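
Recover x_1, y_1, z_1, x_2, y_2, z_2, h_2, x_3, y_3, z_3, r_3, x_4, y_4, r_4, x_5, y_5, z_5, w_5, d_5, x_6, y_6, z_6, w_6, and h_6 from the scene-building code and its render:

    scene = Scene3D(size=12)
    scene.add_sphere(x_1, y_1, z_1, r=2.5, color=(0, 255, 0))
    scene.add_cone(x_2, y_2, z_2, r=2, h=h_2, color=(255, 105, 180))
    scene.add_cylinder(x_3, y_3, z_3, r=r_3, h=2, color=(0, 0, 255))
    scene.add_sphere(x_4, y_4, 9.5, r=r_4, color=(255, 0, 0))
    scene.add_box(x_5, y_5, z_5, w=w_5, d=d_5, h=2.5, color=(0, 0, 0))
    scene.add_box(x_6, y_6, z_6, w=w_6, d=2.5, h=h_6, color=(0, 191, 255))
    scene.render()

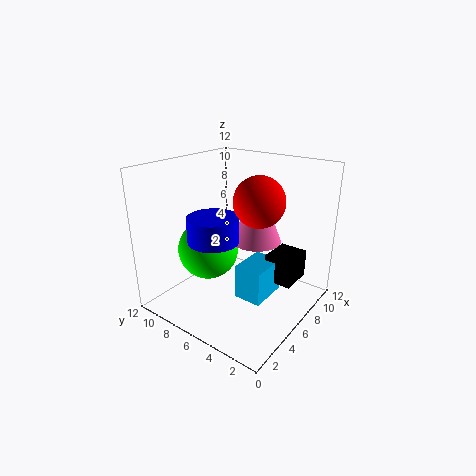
x_1 = 4.5; y_1 = 8; z_1 = 5; x_2 = 6.5; y_2 = 4.5; z_2 = 6; h_2 = 5; x_3 = 3.5; y_3 = 6.5; z_3 = 6.5; r_3 = 2; x_4 = 6; y_4 = 4; r_4 = 2; x_5 = 8; y_5 = 2; z_5 = 1.5; w_5 = 3; d_5 = 2.5; x_6 = 5.5; y_6 = 3.5; z_6 = 0.5; w_6 = 3.5; h_6 = 3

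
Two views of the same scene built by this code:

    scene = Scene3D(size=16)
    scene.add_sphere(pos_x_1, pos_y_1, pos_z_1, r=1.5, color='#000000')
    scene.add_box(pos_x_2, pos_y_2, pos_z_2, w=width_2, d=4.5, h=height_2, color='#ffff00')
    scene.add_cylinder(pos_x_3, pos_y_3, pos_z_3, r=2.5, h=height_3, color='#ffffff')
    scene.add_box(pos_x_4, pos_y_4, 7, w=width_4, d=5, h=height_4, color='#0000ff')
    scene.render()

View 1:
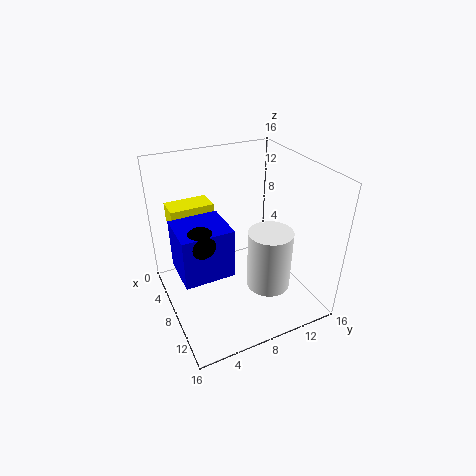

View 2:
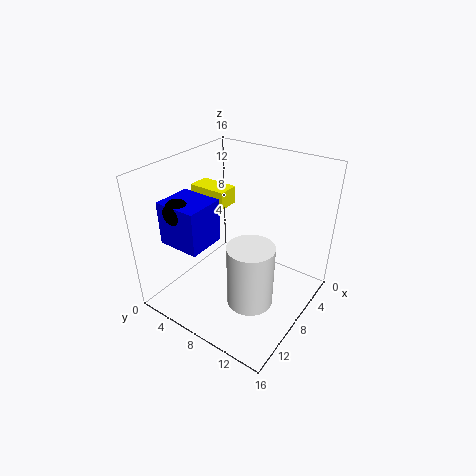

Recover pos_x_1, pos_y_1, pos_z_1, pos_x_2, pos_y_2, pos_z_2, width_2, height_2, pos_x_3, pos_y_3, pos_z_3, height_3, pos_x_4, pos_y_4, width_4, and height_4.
pos_x_1 = 11.5
pos_y_1 = 2.5
pos_z_1 = 11
pos_x_2 = 5
pos_y_2 = 1
pos_z_2 = 10.5
width_2 = 2.5
height_2 = 2
pos_x_3 = 10
pos_y_3 = 11
pos_z_3 = 2
height_3 = 7
pos_x_4 = 8
pos_y_4 = 0.5
width_4 = 4.5
height_4 = 5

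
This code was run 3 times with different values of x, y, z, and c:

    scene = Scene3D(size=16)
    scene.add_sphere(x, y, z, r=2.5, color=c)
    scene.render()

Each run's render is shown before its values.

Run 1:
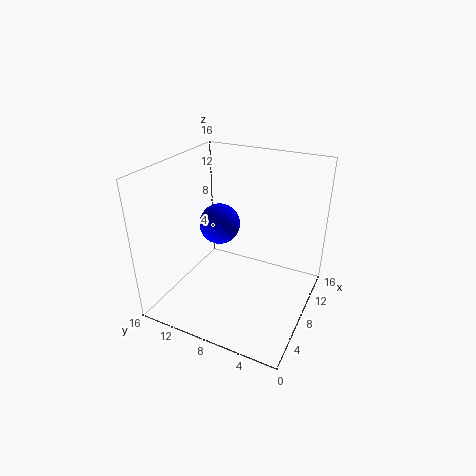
x = 11, y = 12, z = 7.5, c = 'blue'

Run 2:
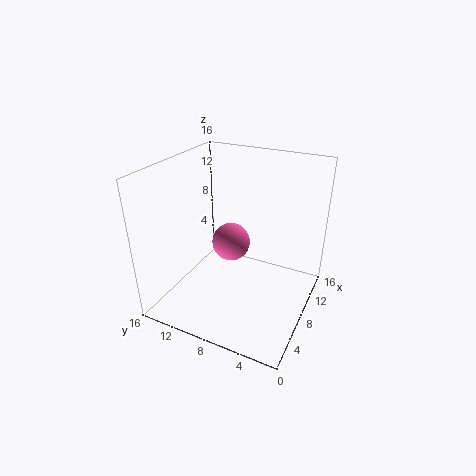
x = 13, y = 11.5, z = 4, c = 'hotpink'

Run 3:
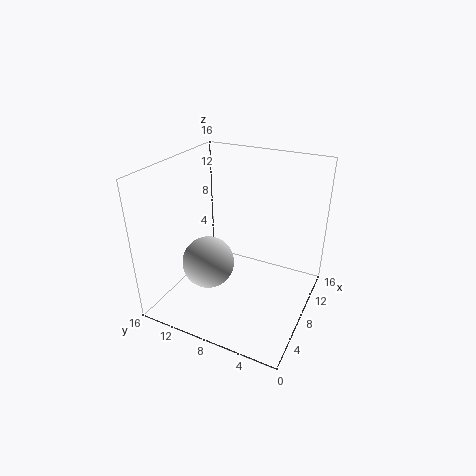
x = 2.5, y = 8.5, z = 8, c = 'lightgray'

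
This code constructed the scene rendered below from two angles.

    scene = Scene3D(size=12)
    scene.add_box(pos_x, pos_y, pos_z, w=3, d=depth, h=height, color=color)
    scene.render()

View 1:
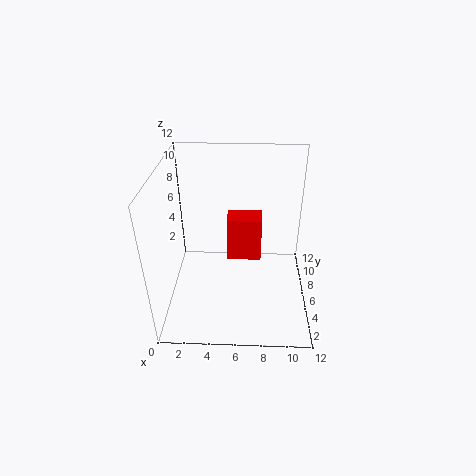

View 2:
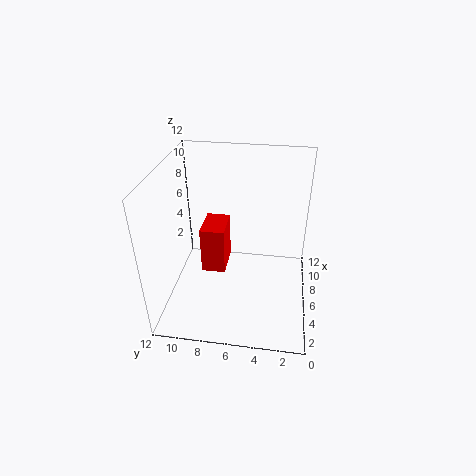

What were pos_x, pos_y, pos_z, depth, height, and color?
pos_x = 5, pos_y = 7, pos_z = 3, depth = 2, height = 4, color = 'red'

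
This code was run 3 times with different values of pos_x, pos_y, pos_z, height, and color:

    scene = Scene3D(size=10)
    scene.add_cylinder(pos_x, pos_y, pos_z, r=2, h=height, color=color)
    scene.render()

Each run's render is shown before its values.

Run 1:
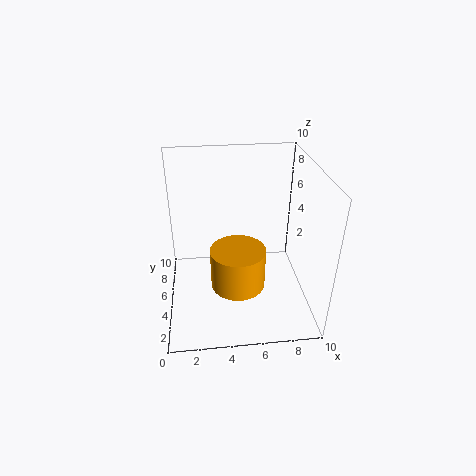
pos_x = 5, pos_y = 5, pos_z = 1, height = 3, color = 'orange'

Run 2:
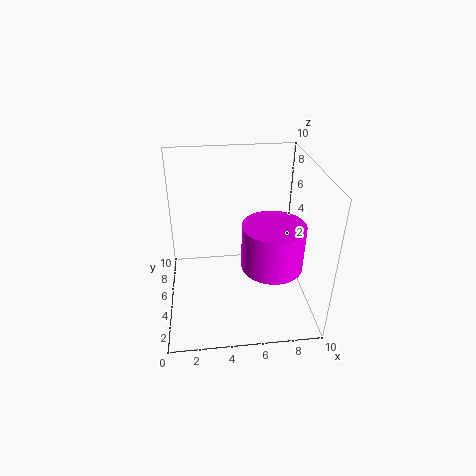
pos_x = 7, pos_y = 3, pos_z = 4, height = 3, color = 'magenta'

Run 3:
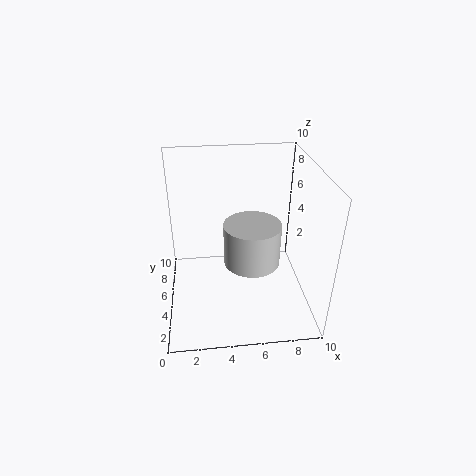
pos_x = 6, pos_y = 5, pos_z = 3, height = 3, color = 'lightgray'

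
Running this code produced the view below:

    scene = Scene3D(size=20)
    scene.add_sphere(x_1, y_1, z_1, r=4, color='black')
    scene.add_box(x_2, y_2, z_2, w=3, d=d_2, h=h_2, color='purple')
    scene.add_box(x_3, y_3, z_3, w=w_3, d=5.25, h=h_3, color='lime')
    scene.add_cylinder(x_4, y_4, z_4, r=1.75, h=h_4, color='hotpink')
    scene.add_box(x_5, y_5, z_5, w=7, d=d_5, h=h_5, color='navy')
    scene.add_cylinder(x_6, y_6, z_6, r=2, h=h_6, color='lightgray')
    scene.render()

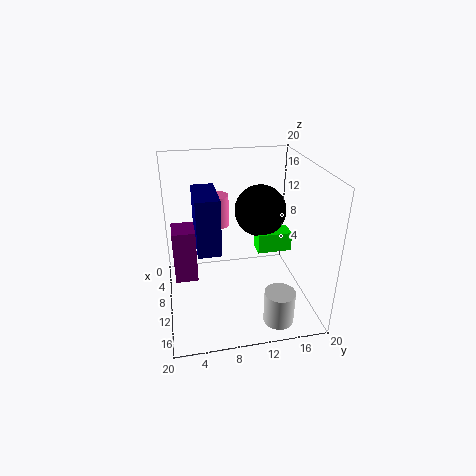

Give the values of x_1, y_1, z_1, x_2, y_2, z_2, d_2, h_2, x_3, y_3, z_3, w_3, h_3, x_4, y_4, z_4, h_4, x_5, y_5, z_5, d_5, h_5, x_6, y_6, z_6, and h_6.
x_1 = 4.25
y_1 = 14.75
z_1 = 11.25
x_2 = 15
y_2 = 1.25
z_2 = 9.5
d_2 = 2.5
h_2 = 6
x_3 = 4.5
y_3 = 13.75
z_3 = 5.5
w_3 = 3
h_3 = 3
x_4 = 2.75
y_4 = 8.25
z_4 = 8.75
h_4 = 5
x_5 = 4.5
y_5 = 4.25
z_5 = 8.25
d_5 = 3.25
h_5 = 8
x_6 = 17.25
y_6 = 14
z_6 = 1
h_6 = 4.5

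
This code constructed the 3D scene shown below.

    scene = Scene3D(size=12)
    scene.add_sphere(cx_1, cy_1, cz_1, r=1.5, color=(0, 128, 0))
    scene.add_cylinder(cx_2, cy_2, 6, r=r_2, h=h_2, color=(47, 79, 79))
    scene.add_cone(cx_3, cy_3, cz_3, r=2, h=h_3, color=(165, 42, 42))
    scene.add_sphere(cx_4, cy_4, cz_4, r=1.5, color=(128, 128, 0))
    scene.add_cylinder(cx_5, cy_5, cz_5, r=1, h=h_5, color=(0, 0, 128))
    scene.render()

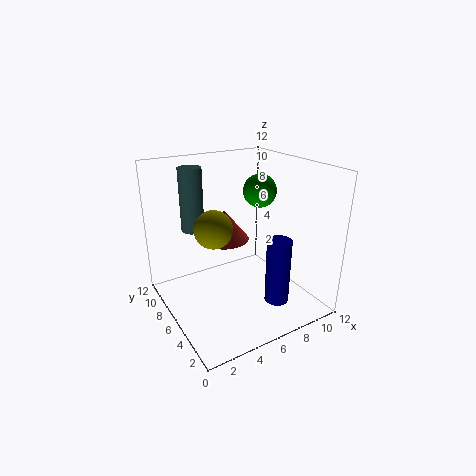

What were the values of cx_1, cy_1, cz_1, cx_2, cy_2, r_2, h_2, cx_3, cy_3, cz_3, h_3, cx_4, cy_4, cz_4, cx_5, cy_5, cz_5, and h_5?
cx_1 = 9.5
cy_1 = 8
cz_1 = 9
cx_2 = 3.5
cy_2 = 9.5
r_2 = 1
h_2 = 5.5
cx_3 = 5
cy_3 = 6.5
cz_3 = 6
h_3 = 2.5
cx_4 = 3.5
cy_4 = 5.5
cz_4 = 7.5
cx_5 = 8
cy_5 = 3
cz_5 = 1
h_5 = 5.5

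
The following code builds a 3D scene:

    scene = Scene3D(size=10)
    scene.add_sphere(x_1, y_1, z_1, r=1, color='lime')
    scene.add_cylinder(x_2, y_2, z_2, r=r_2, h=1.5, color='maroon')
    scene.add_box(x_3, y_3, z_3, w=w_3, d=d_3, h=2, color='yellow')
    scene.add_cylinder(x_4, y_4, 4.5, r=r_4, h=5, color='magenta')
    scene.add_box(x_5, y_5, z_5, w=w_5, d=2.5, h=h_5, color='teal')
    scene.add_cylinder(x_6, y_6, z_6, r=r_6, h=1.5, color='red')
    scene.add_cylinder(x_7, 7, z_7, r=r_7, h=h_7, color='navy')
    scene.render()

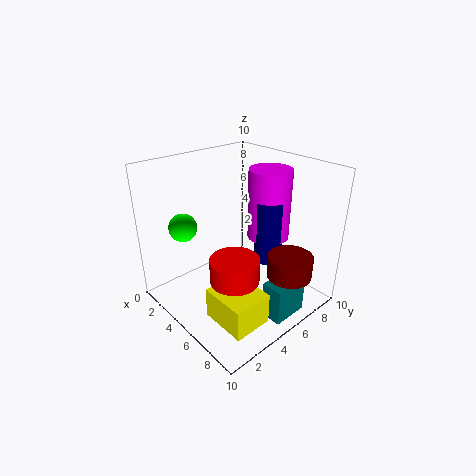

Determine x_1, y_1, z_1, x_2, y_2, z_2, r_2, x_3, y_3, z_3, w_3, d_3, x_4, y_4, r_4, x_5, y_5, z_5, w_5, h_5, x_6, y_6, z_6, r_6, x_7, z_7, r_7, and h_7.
x_1 = 2; y_1 = 2.5; z_1 = 5.5; x_2 = 8.5; y_2 = 6.5; z_2 = 3; r_2 = 1.5; x_3 = 6.5; y_3 = 1; z_3 = 1.5; w_3 = 3; d_3 = 2.5; x_4 = 5.5; y_4 = 7.5; r_4 = 1.5; x_5 = 8; y_5 = 4.5; z_5 = 0.5; w_5 = 1.5; h_5 = 2.5; x_6 = 7.5; y_6 = 2.5; z_6 = 4; r_6 = 1.5; x_7 = 6; z_7 = 3; r_7 = 1; h_7 = 4.5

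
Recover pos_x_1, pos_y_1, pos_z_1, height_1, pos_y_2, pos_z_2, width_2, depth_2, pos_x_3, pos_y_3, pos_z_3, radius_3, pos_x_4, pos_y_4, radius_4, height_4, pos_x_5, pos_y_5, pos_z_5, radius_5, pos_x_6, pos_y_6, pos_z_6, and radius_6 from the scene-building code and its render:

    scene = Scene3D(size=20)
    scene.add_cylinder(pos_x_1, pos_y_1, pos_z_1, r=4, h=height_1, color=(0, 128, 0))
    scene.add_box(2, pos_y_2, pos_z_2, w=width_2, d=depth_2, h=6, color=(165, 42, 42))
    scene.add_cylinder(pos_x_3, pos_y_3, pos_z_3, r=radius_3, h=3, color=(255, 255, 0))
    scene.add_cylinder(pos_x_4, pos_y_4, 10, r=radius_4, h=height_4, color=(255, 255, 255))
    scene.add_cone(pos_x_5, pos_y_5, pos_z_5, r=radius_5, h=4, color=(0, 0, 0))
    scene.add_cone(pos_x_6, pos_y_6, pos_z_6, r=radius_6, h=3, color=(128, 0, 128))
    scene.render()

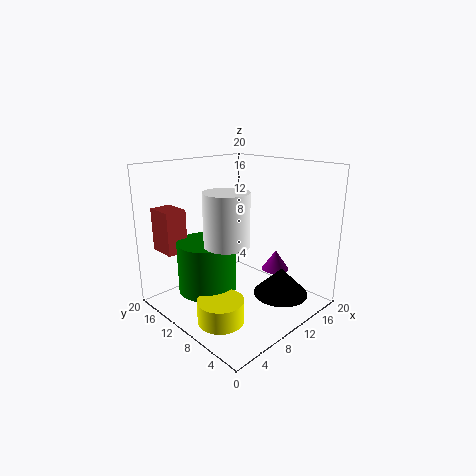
pos_x_1 = 6; pos_y_1 = 12; pos_z_1 = 3; height_1 = 7; pos_y_2 = 15; pos_z_2 = 8; width_2 = 3; depth_2 = 4; pos_x_3 = 4; pos_y_3 = 7; pos_z_3 = 1; radius_3 = 3; pos_x_4 = 7; pos_y_4 = 9; radius_4 = 3; height_4 = 7; pos_x_5 = 15; pos_y_5 = 6; pos_z_5 = 1; radius_5 = 4; pos_x_6 = 16; pos_y_6 = 8; pos_z_6 = 4; radius_6 = 2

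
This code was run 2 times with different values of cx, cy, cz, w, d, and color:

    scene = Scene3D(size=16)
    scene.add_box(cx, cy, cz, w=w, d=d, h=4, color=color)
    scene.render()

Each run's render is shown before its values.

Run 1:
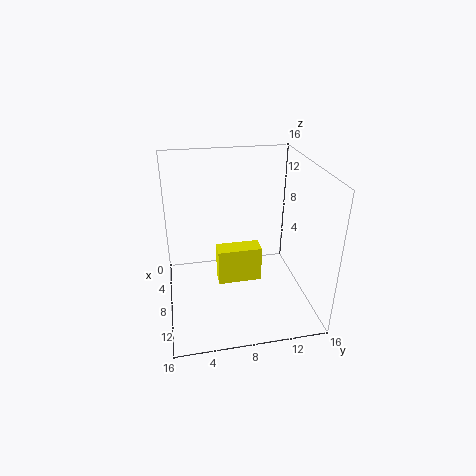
cx = 8
cy = 5.5
cz = 3.5
w = 2
d = 4.75
color = 'yellow'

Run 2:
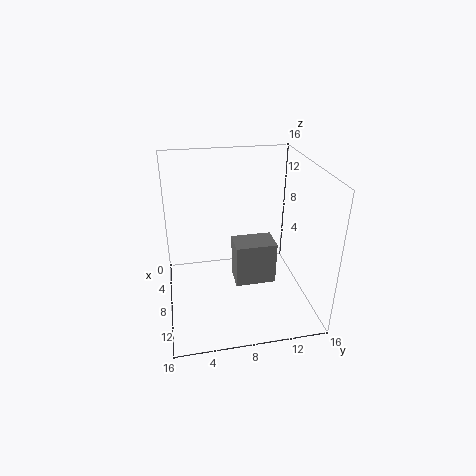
cx = 12.25
cy = 6.5
cz = 6.75
w = 2.5
d = 3.75
color = 'gray'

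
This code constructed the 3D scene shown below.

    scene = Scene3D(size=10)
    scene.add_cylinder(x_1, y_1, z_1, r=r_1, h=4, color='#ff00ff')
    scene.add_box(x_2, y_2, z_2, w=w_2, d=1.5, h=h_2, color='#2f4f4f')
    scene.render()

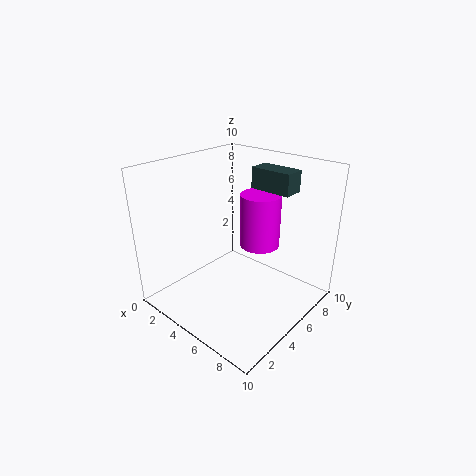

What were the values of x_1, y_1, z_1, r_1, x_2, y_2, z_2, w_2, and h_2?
x_1 = 5; y_1 = 7.5; z_1 = 3.5; r_1 = 1.5; x_2 = 4.5; y_2 = 7; z_2 = 8; w_2 = 3; h_2 = 1.5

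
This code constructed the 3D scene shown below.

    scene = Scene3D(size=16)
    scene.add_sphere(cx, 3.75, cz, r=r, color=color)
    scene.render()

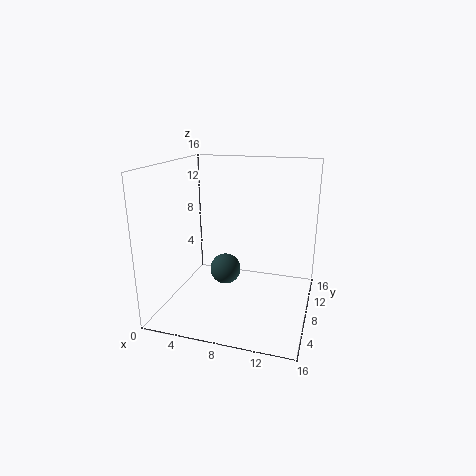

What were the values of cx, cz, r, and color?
cx = 8; cz = 6.25; r = 1.5; color = 'darkslategray'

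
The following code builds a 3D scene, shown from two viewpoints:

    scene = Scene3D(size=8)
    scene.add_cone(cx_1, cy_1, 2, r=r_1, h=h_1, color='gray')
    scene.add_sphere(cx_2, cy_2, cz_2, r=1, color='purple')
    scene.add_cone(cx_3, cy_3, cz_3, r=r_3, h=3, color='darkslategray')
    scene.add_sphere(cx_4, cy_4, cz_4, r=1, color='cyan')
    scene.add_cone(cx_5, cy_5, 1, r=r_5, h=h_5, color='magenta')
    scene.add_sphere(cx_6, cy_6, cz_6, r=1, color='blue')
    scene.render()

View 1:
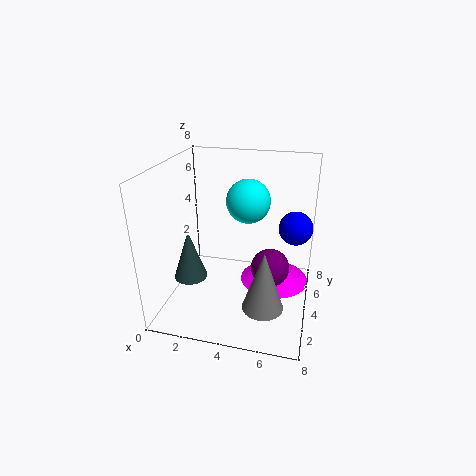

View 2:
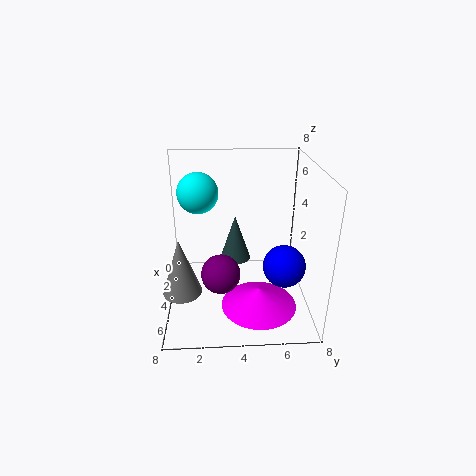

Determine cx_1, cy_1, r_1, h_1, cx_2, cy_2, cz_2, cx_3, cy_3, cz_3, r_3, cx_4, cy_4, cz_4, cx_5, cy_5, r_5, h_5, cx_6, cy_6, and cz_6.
cx_1 = 6, cy_1 = 1, r_1 = 1, h_1 = 3, cx_2 = 6, cy_2 = 3, cz_2 = 3, cx_3 = 1, cy_3 = 4, cz_3 = 1, r_3 = 1, cx_4 = 5, cy_4 = 2, cz_4 = 7, cx_5 = 6, cy_5 = 5, r_5 = 2, h_5 = 1, cx_6 = 7, cy_6 = 6, cz_6 = 4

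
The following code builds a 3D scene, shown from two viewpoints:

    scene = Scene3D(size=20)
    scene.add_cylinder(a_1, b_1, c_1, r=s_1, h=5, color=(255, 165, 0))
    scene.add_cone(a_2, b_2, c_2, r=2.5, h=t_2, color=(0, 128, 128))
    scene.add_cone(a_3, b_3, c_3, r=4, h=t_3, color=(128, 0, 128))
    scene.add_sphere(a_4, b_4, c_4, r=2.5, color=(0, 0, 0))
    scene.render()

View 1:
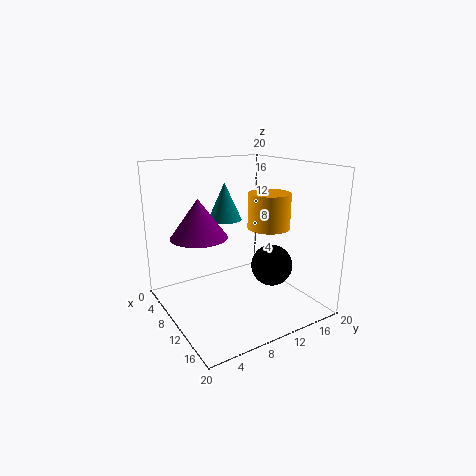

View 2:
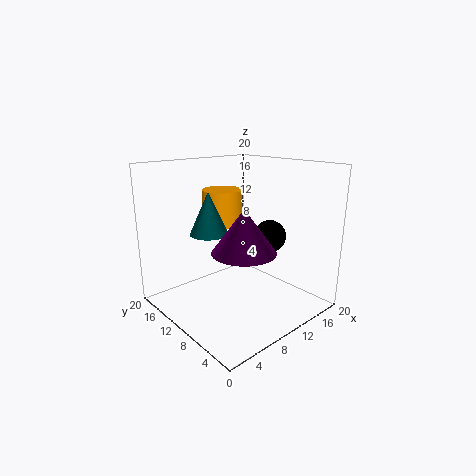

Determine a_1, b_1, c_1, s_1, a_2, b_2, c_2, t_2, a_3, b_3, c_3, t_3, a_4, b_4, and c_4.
a_1 = 11; b_1 = 14.5; c_1 = 11; s_1 = 3; a_2 = 5.5; b_2 = 10.5; c_2 = 11.5; t_2 = 5.5; a_3 = 7; b_3 = 5.5; c_3 = 10; t_3 = 5.5; a_4 = 17; b_4 = 10.5; c_4 = 8.5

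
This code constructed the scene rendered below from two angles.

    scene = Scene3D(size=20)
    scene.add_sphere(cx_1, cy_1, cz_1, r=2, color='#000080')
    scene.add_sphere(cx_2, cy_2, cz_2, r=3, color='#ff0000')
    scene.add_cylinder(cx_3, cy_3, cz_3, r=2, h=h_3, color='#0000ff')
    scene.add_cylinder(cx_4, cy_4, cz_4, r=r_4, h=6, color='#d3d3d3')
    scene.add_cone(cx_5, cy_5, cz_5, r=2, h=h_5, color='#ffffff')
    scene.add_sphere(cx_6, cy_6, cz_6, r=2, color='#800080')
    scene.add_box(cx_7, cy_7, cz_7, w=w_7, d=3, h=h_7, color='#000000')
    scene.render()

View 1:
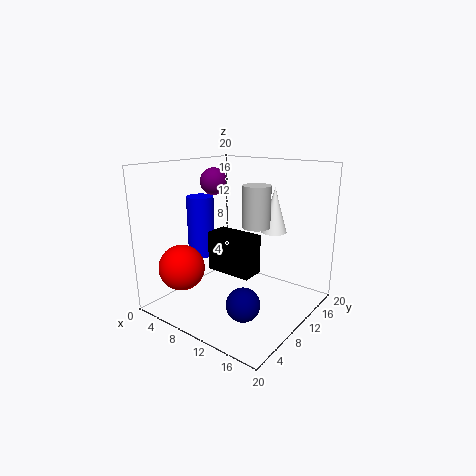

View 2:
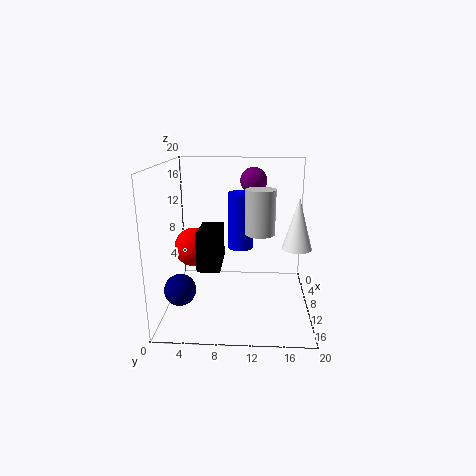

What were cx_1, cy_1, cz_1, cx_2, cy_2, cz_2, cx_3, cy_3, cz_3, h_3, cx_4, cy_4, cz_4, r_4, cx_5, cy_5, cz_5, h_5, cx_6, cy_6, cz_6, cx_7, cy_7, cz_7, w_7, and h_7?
cx_1 = 16; cy_1 = 3; cz_1 = 5; cx_2 = 6; cy_2 = 3; cz_2 = 7; cx_3 = 3; cy_3 = 10; cz_3 = 6; h_3 = 9; cx_4 = 11; cy_4 = 13; cz_4 = 11; r_4 = 2; cx_5 = 11; cy_5 = 18; cz_5 = 9; h_5 = 7; cx_6 = 4; cy_6 = 12; cz_6 = 17; cx_7 = 9; cy_7 = 5; cz_7 = 7; w_7 = 6; h_7 = 5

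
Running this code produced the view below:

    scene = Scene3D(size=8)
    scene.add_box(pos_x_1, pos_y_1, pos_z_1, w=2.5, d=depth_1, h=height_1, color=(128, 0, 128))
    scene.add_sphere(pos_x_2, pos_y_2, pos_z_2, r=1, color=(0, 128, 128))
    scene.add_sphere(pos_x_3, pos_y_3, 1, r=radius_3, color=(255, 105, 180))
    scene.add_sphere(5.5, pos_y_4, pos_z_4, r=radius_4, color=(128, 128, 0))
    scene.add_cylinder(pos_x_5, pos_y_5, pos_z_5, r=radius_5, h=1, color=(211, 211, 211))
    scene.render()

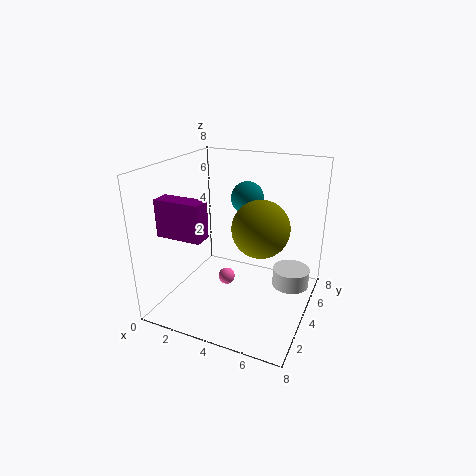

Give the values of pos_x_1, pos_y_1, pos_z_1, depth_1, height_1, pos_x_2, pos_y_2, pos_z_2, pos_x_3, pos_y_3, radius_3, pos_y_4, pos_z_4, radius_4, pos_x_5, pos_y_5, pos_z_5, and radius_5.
pos_x_1 = 0.5
pos_y_1 = 1.5
pos_z_1 = 4.5
depth_1 = 1
height_1 = 2
pos_x_2 = 3.5
pos_y_2 = 6.5
pos_z_2 = 5.5
pos_x_3 = 3
pos_y_3 = 4.5
radius_3 = 0.5
pos_y_4 = 3.5
pos_z_4 = 5
radius_4 = 1.5
pos_x_5 = 7
pos_y_5 = 4.5
pos_z_5 = 1.5
radius_5 = 1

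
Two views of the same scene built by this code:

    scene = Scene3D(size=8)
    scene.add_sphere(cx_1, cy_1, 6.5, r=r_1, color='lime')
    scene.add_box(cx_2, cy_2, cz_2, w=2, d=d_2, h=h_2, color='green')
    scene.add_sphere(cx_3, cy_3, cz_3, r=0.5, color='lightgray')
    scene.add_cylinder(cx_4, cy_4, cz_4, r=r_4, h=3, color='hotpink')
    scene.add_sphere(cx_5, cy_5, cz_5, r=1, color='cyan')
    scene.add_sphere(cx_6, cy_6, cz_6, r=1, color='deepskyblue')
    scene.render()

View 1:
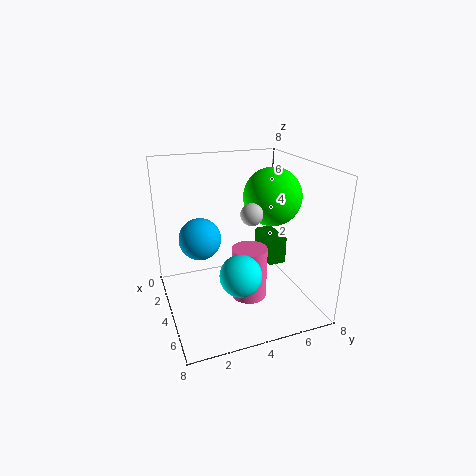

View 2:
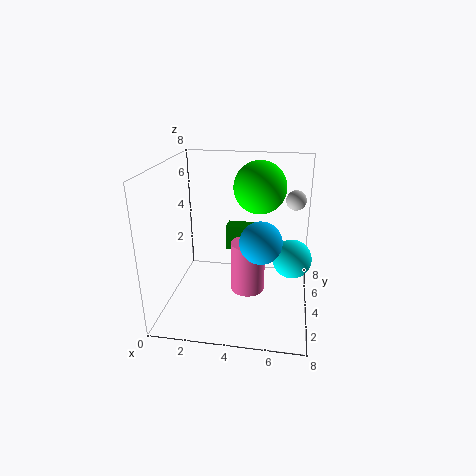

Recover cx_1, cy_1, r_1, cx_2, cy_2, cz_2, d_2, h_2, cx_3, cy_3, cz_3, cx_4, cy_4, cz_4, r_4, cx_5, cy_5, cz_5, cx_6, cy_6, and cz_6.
cx_1 = 5, cy_1 = 5.5, r_1 = 1.5, cx_2 = 3, cy_2 = 5.5, cz_2 = 2.5, d_2 = 1, h_2 = 1.5, cx_3 = 7, cy_3 = 3.5, cz_3 = 6.5, cx_4 = 4.5, cy_4 = 4.5, cz_4 = 0.5, r_4 = 1, cx_5 = 7, cy_5 = 3, cz_5 = 3.5, cx_6 = 5.5, cy_6 = 1.5, cz_6 = 5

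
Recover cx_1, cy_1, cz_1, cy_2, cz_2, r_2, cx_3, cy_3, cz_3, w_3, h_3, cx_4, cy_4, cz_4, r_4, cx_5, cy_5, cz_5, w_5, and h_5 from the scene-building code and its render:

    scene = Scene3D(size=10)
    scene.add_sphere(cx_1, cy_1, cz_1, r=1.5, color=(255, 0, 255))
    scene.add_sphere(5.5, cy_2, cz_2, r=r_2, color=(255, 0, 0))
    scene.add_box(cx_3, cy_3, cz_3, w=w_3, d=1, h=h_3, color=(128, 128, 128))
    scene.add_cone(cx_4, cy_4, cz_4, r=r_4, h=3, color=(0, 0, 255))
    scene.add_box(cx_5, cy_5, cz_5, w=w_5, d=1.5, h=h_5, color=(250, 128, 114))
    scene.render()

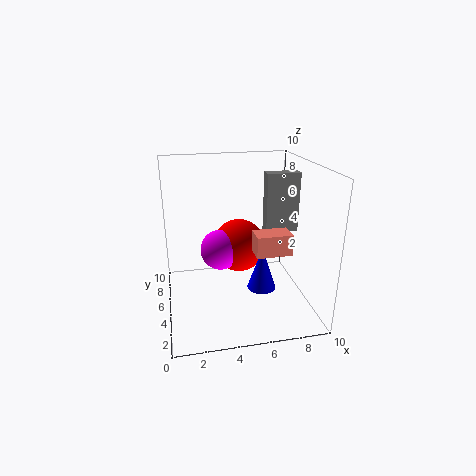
cx_1 = 4
cy_1 = 6.5
cz_1 = 3.5
cy_2 = 7
cz_2 = 3.5
r_2 = 2
cx_3 = 7.5
cy_3 = 6.5
cz_3 = 4.5
w_3 = 2.5
h_3 = 4.5
cx_4 = 6.5
cy_4 = 4
cz_4 = 1.5
r_4 = 1
cx_5 = 6
cy_5 = 3.5
cz_5 = 4
w_5 = 2.5
h_5 = 1.5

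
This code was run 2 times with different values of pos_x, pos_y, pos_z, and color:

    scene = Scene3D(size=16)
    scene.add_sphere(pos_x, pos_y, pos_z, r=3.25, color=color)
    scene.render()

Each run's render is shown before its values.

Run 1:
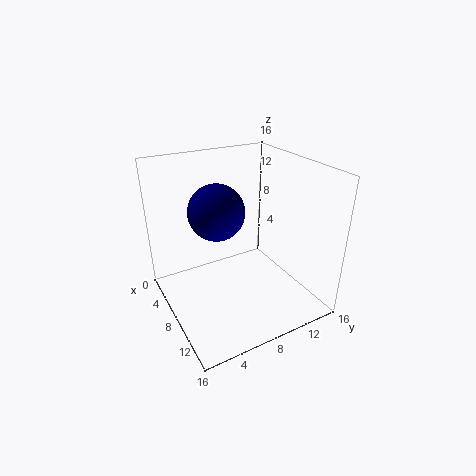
pos_x = 5.25, pos_y = 6.75, pos_z = 10.25, color = 'navy'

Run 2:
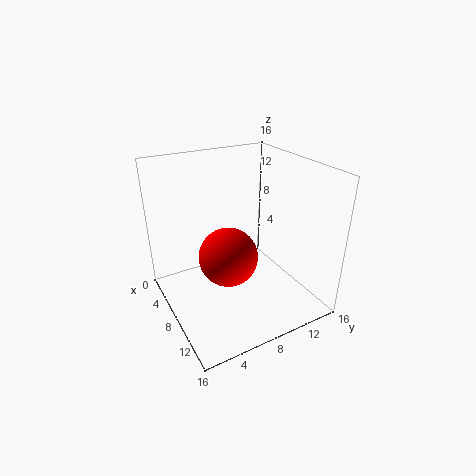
pos_x = 8.5, pos_y = 6.5, pos_z = 6.25, color = 'red'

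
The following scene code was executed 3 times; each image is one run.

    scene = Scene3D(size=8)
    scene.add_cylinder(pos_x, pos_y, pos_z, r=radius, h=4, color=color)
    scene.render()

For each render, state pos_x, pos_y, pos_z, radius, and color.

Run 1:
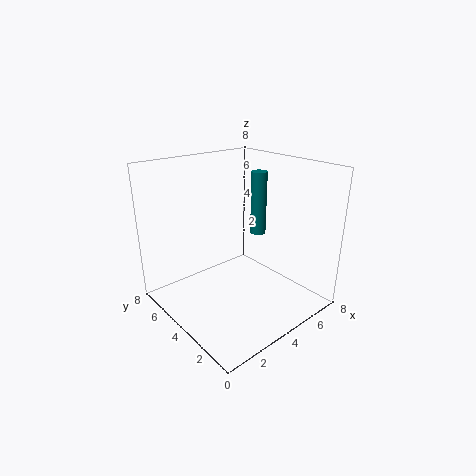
pos_x = 7; pos_y = 5.5; pos_z = 3; radius = 0.5; color = 'teal'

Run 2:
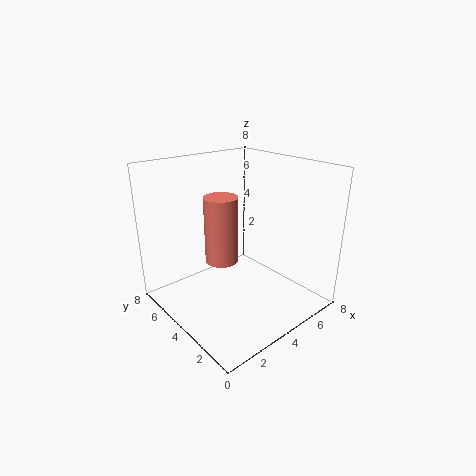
pos_x = 4; pos_y = 5.5; pos_z = 2; radius = 1; color = 'salmon'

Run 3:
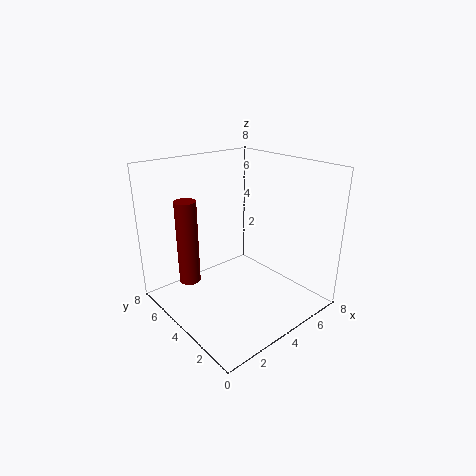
pos_x = 0.5; pos_y = 3.5; pos_z = 3; radius = 0.5; color = 'maroon'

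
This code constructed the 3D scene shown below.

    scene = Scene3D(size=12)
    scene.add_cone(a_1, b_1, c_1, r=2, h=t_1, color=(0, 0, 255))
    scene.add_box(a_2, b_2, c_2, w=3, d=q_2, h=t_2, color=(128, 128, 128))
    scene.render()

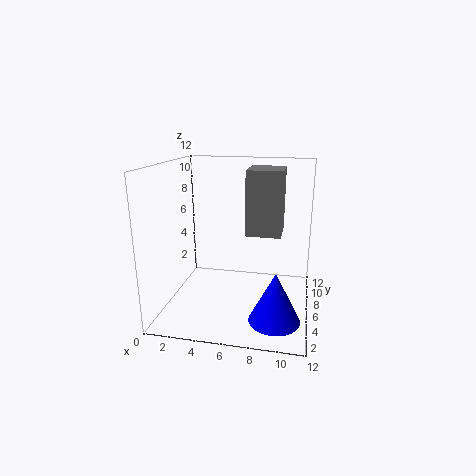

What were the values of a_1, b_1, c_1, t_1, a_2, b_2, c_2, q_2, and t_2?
a_1 = 9.5, b_1 = 3, c_1 = 0.5, t_1 = 4, a_2 = 6.5, b_2 = 6.5, c_2 = 6, q_2 = 3.5, t_2 = 5.5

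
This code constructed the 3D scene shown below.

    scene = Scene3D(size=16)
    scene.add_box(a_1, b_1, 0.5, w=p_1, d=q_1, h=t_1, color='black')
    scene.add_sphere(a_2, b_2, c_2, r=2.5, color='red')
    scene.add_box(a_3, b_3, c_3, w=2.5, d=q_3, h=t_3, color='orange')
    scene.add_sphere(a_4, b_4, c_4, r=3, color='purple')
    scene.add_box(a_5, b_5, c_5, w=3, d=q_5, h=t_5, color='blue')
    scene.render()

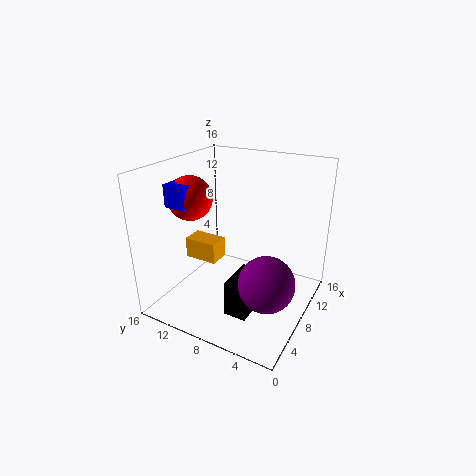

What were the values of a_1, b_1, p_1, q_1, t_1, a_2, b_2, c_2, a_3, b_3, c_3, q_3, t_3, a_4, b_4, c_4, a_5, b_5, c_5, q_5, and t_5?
a_1 = 4
b_1 = 5
p_1 = 4.5
q_1 = 2.5
t_1 = 4
a_2 = 7
b_2 = 13.5
c_2 = 12
a_3 = 7.5
b_3 = 11
c_3 = 4
q_3 = 4
t_3 = 2.5
a_4 = 6
b_4 = 3.5
c_4 = 4.5
a_5 = 4.5
b_5 = 12.5
c_5 = 11.5
q_5 = 2.5
t_5 = 2.5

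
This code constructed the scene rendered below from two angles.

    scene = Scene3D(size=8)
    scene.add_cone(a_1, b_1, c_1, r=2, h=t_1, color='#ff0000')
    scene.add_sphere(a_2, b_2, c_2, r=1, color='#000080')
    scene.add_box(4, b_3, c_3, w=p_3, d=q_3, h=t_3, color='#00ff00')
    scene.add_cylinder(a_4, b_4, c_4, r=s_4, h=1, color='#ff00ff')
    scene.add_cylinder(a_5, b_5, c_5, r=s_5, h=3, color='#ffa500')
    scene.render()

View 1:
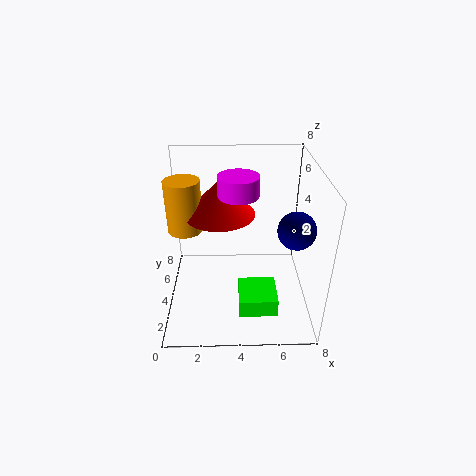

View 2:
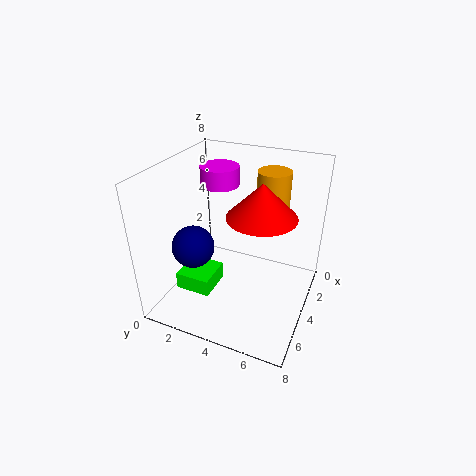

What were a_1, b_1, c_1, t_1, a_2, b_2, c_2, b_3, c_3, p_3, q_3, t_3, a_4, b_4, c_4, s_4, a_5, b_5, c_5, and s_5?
a_1 = 3, b_1 = 5, c_1 = 5, t_1 = 2, a_2 = 7, b_2 = 3, c_2 = 5, b_3 = 1, c_3 = 1, p_3 = 2, q_3 = 2, t_3 = 1, a_4 = 4, b_4 = 3, c_4 = 7, s_4 = 1, a_5 = 1, b_5 = 5, c_5 = 4, s_5 = 1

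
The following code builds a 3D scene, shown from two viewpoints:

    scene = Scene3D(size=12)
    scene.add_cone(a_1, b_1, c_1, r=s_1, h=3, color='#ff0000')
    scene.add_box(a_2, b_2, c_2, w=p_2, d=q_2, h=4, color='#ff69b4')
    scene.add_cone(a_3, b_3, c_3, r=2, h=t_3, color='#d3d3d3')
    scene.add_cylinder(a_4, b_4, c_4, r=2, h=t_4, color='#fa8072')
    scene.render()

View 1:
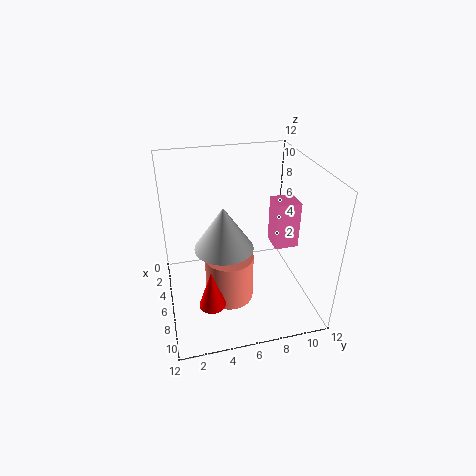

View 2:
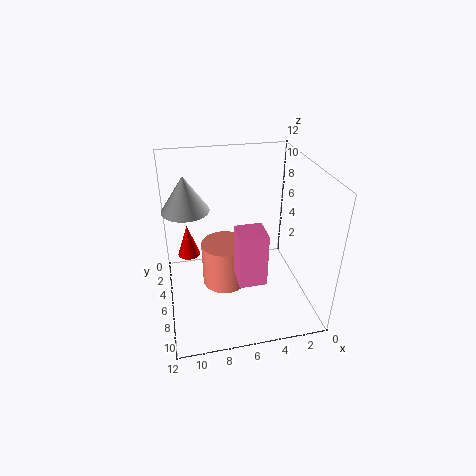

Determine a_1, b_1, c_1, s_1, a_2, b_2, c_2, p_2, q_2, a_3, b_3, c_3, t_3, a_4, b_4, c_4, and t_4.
a_1 = 10; b_1 = 3; c_1 = 3; s_1 = 1; a_2 = 5; b_2 = 9; c_2 = 5; p_2 = 2; q_2 = 2; a_3 = 10; b_3 = 4; c_3 = 8; t_3 = 3; a_4 = 7; b_4 = 5; c_4 = 1; t_4 = 4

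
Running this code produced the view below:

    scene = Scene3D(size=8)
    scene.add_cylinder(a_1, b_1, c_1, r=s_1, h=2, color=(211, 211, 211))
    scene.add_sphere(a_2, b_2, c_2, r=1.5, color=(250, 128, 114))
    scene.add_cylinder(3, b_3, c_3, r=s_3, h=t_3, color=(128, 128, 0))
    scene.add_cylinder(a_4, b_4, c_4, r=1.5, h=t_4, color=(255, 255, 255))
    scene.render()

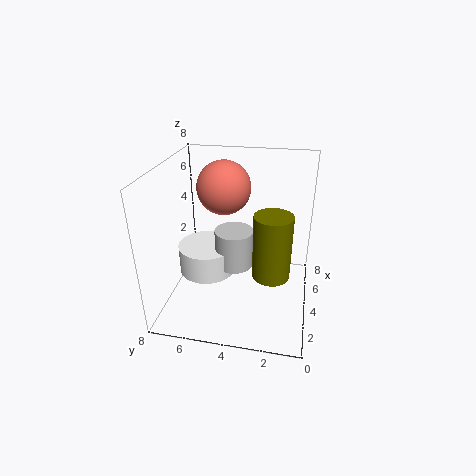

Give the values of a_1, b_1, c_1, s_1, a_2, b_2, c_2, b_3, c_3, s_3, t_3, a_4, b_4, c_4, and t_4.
a_1 = 3; b_1 = 4; c_1 = 3; s_1 = 1; a_2 = 5; b_2 = 5; c_2 = 6.5; b_3 = 2; c_3 = 2.5; s_3 = 1; t_3 = 3.5; a_4 = 3; b_4 = 5.5; c_4 = 2.5; t_4 = 1.5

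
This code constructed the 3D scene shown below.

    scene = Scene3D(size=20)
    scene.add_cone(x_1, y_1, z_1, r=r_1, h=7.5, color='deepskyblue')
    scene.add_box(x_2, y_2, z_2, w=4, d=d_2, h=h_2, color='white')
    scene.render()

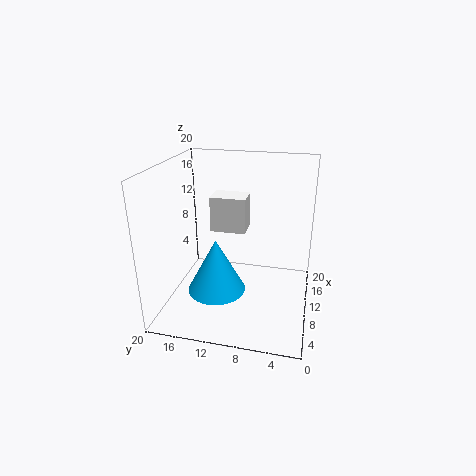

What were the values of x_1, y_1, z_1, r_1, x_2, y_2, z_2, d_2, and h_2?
x_1 = 7.5
y_1 = 12.5
z_1 = 3
r_1 = 4
x_2 = 14.5
y_2 = 10
z_2 = 8.5
d_2 = 5.5
h_2 = 5.5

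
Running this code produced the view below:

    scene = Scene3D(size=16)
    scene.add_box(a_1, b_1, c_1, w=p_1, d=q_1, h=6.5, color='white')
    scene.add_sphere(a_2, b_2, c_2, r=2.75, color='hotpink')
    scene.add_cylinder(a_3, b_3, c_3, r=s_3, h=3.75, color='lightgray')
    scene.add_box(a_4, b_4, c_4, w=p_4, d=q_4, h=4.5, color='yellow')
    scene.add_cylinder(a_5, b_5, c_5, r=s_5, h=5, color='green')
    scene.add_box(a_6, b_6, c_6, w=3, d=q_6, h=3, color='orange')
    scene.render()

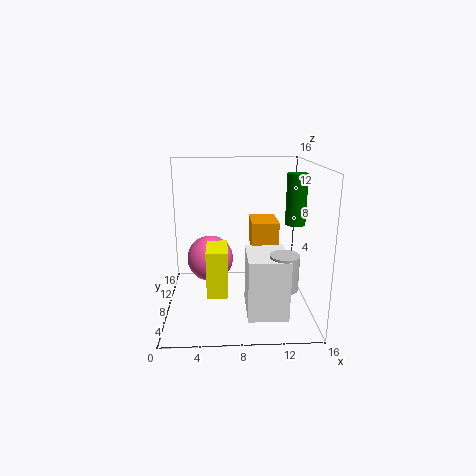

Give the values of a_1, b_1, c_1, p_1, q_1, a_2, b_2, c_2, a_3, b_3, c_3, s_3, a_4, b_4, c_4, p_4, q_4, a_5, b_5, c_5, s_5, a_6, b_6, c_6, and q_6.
a_1 = 8.75
b_1 = 2.5
c_1 = 0.75
p_1 = 4.25
q_1 = 5.25
a_2 = 4.75
b_2 = 10.75
c_2 = 4.5
a_3 = 12.5
b_3 = 4
c_3 = 3.75
s_3 = 1.5
a_4 = 4.75
b_4 = 1
c_4 = 4.5
p_4 = 2
q_4 = 3.5
a_5 = 13.5
b_5 = 4.75
c_5 = 10.5
s_5 = 1
a_6 = 9.5
b_6 = 7.5
c_6 = 6.75
q_6 = 4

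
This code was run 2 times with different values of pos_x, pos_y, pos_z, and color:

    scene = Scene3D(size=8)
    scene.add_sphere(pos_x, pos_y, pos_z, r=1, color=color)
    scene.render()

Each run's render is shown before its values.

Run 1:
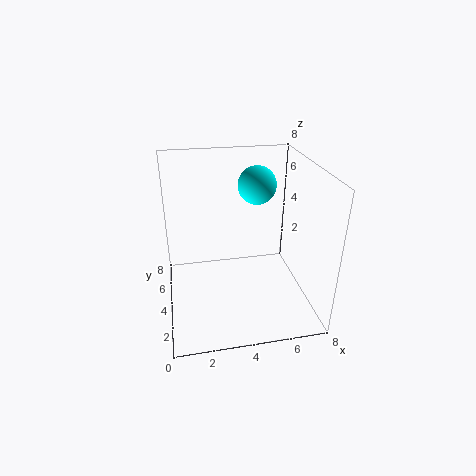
pos_x = 5; pos_y = 4; pos_z = 7; color = 'cyan'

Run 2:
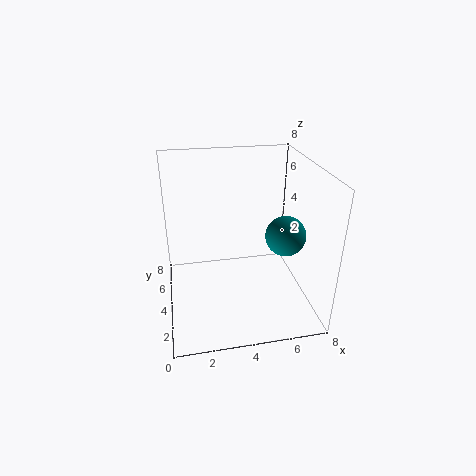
pos_x = 6; pos_y = 2; pos_z = 5; color = 'teal'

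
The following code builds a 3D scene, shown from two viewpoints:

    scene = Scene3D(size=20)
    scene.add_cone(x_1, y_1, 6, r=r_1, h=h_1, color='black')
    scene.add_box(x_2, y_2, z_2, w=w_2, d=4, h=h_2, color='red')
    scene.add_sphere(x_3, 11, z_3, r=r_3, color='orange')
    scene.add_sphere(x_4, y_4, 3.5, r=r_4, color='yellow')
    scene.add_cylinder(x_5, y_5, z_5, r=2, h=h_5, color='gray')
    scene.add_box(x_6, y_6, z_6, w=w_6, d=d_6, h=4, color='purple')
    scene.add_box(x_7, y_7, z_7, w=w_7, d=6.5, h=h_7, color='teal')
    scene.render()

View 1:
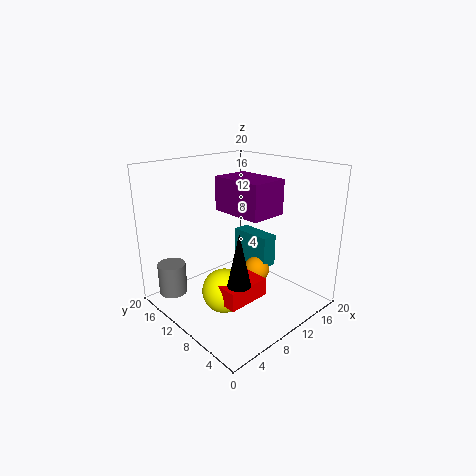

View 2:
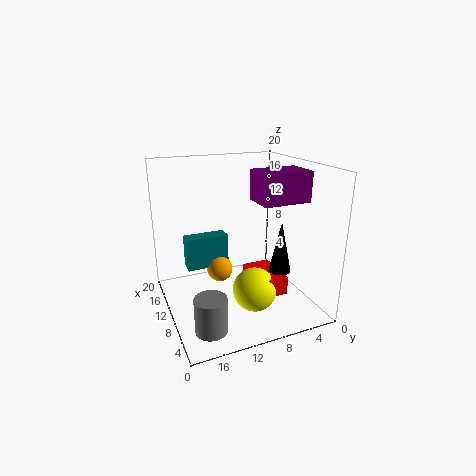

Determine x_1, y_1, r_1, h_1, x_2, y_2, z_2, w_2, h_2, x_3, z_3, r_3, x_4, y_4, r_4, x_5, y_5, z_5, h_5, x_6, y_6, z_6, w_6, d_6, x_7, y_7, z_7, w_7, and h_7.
x_1 = 6; y_1 = 5.5; r_1 = 1.5; h_1 = 7; x_2 = 4.5; y_2 = 5; z_2 = 3; w_2 = 6; h_2 = 2.5; x_3 = 15; z_3 = 3; r_3 = 2; x_4 = 6.5; y_4 = 9; r_4 = 3; x_5 = 3; y_5 = 16.5; z_5 = 1.5; h_5 = 4.5; x_6 = 5; y_6 = 2; z_6 = 15.5; w_6 = 4.5; d_6 = 6.5; x_7 = 15; y_7 = 9.5; z_7 = 3.5; w_7 = 2.5; h_7 = 5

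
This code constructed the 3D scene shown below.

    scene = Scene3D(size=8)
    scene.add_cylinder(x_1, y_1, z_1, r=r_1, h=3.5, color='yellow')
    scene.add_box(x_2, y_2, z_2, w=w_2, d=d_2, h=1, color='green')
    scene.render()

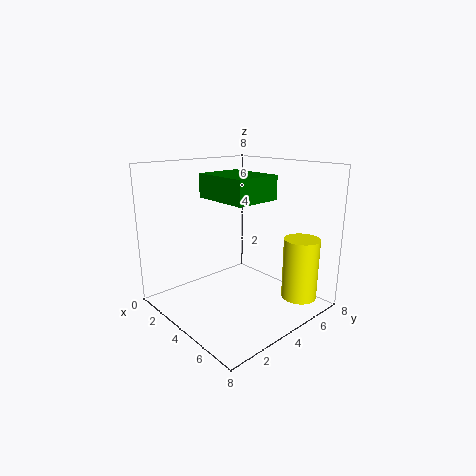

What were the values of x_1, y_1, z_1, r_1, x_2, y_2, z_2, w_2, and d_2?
x_1 = 6.5, y_1 = 6.5, z_1 = 0.5, r_1 = 1, x_2 = 5.5, y_2 = 0.5, z_2 = 7, w_2 = 2.5, d_2 = 2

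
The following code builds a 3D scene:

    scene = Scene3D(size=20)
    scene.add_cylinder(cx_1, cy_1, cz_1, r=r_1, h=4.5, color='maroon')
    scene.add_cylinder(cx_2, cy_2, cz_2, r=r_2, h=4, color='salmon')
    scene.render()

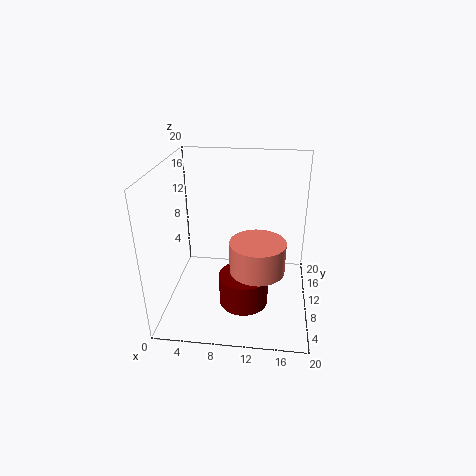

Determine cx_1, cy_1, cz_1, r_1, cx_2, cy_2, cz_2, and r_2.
cx_1 = 11
cy_1 = 8.5
cz_1 = 0.5
r_1 = 3.5
cx_2 = 13
cy_2 = 5.5
cz_2 = 8
r_2 = 3.5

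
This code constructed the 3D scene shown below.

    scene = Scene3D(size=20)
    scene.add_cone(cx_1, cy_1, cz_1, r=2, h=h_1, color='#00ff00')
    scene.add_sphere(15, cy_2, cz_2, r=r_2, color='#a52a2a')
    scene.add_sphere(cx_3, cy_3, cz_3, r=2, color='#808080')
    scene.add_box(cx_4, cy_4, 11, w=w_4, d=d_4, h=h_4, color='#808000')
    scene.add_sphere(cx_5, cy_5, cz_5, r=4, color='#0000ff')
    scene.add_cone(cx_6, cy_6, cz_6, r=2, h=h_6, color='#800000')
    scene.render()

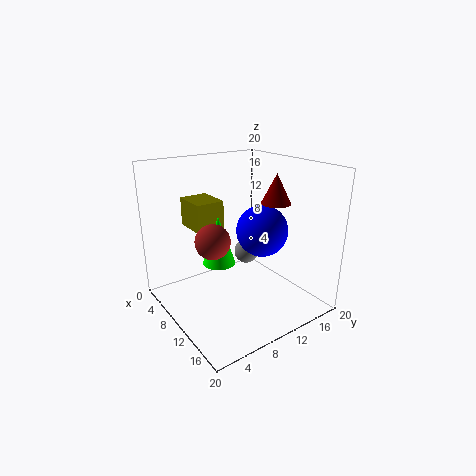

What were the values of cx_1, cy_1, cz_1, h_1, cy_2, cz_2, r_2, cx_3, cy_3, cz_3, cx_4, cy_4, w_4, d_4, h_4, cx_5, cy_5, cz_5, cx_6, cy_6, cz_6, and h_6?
cx_1 = 13
cy_1 = 5
cz_1 = 9
h_1 = 6
cy_2 = 3
cz_2 = 13
r_2 = 2
cx_3 = 4
cy_3 = 16
cz_3 = 4
cx_4 = 3
cy_4 = 5
w_4 = 5
d_4 = 4
h_4 = 4
cx_5 = 8
cy_5 = 16
cz_5 = 9
cx_6 = 13
cy_6 = 14
cz_6 = 15
h_6 = 4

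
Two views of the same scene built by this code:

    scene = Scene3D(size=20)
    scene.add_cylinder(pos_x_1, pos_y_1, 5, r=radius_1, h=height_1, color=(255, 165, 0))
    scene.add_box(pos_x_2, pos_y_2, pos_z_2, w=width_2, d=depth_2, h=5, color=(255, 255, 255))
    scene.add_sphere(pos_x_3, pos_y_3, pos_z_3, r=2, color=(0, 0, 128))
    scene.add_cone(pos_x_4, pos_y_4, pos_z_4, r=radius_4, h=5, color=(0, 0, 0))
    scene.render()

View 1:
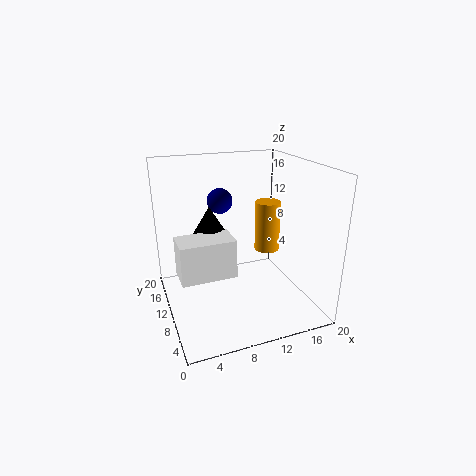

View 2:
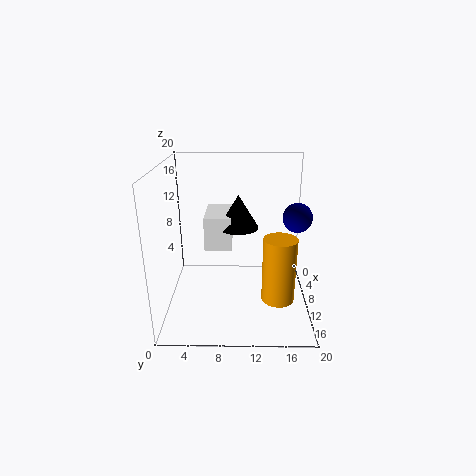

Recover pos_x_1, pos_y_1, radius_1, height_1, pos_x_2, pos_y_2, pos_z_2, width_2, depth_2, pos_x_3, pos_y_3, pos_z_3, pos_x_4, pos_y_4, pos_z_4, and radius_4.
pos_x_1 = 17
pos_y_1 = 15
radius_1 = 2
height_1 = 8
pos_x_2 = 1
pos_y_2 = 5
pos_z_2 = 7
width_2 = 7
depth_2 = 4
pos_x_3 = 10
pos_y_3 = 18
pos_z_3 = 13
pos_x_4 = 6
pos_y_4 = 10
pos_z_4 = 10
radius_4 = 3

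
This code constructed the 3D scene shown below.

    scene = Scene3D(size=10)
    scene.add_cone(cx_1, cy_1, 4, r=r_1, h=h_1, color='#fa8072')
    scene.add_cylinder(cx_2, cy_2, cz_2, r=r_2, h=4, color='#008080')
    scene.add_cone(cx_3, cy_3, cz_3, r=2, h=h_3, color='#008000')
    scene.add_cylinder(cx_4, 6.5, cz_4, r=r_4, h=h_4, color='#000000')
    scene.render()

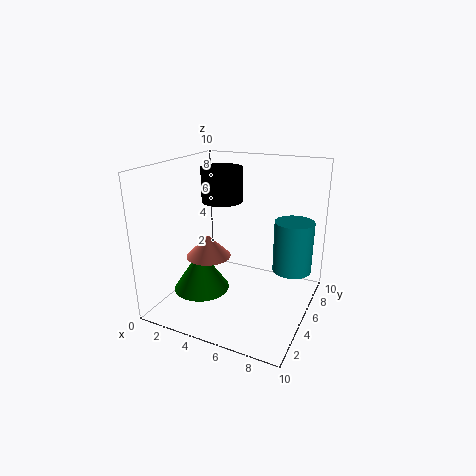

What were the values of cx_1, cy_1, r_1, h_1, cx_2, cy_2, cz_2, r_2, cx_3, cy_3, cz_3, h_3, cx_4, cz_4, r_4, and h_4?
cx_1 = 3.5
cy_1 = 3.5
r_1 = 1.5
h_1 = 1.5
cx_2 = 8
cy_2 = 8.5
cz_2 = 1.5
r_2 = 1.5
cx_3 = 2.5
cy_3 = 4
cz_3 = 1
h_3 = 3
cx_4 = 3
cz_4 = 7
r_4 = 1.5
h_4 = 2.5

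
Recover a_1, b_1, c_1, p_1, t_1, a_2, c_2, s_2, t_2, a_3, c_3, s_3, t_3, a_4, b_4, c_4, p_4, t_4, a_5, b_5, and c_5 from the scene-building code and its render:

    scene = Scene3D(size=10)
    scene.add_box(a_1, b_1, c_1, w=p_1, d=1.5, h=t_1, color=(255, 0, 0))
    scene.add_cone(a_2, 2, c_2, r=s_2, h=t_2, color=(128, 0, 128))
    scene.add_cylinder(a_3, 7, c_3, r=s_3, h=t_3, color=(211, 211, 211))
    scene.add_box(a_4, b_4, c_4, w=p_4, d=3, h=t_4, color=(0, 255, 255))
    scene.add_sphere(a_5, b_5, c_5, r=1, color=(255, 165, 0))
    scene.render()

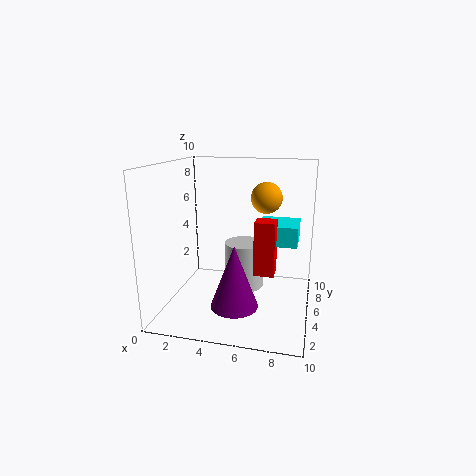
a_1 = 6; b_1 = 5.5; c_1 = 2; p_1 = 1.5; t_1 = 4; a_2 = 5.5; c_2 = 1.5; s_2 = 1.5; t_2 = 4; a_3 = 5; c_3 = 0.5; s_3 = 1.5; t_3 = 3.5; a_4 = 6; b_4 = 6.5; c_4 = 4; p_4 = 3; t_4 = 1.5; a_5 = 7; b_5 = 4.5; c_5 = 8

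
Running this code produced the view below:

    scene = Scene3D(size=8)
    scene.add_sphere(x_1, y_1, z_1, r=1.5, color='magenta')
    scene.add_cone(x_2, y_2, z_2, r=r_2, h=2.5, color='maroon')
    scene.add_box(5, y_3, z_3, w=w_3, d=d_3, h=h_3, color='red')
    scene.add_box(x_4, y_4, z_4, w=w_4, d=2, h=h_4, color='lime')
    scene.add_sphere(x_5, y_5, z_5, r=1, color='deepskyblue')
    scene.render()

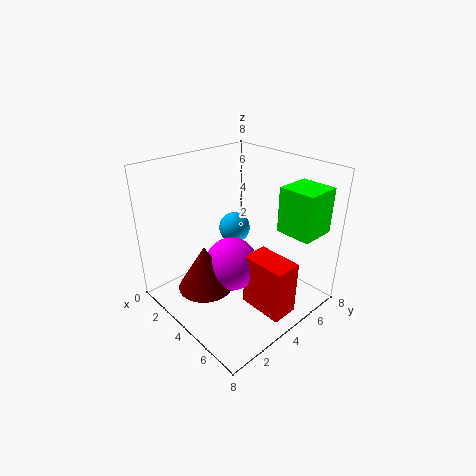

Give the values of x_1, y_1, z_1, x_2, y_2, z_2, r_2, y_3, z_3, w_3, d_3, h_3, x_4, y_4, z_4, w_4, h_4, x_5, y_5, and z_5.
x_1 = 4; y_1 = 3.5; z_1 = 2.5; x_2 = 3.5; y_2 = 2; z_2 = 1.5; r_2 = 1.5; y_3 = 3.5; z_3 = 0.5; w_3 = 2.5; d_3 = 1.5; h_3 = 3; x_4 = 5.5; y_4 = 5.5; z_4 = 4.5; w_4 = 2; h_4 = 2.5; x_5 = 1.5; y_5 = 6; z_5 = 3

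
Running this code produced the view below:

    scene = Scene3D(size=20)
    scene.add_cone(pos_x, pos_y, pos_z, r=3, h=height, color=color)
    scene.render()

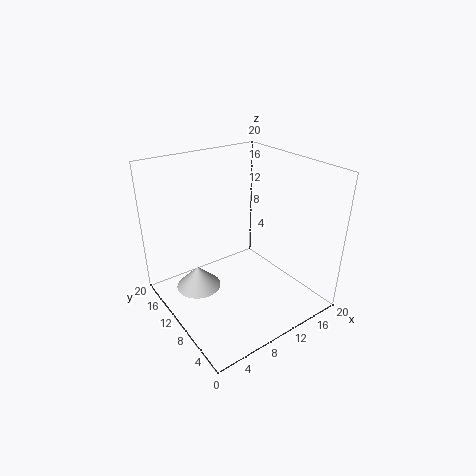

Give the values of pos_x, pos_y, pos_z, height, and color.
pos_x = 4, pos_y = 11, pos_z = 4, height = 3, color = 'lightgray'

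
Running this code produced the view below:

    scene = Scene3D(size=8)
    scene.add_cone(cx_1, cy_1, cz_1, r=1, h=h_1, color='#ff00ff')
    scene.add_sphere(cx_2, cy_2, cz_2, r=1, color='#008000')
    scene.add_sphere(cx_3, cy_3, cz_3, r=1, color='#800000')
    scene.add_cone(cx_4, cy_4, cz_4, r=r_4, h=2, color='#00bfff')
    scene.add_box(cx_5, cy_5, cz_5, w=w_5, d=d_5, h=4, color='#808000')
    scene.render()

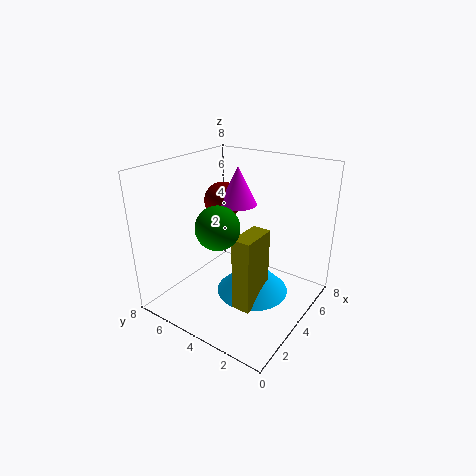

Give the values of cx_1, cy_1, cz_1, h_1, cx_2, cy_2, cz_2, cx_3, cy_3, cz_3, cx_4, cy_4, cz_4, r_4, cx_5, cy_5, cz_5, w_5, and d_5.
cx_1 = 4
cy_1 = 4
cz_1 = 6
h_1 = 2
cx_2 = 1
cy_2 = 3
cz_2 = 6
cx_3 = 4
cy_3 = 5
cz_3 = 6
cx_4 = 4
cy_4 = 3
cz_4 = 1
r_4 = 2
cx_5 = 2
cy_5 = 2
cz_5 = 1
w_5 = 2
d_5 = 1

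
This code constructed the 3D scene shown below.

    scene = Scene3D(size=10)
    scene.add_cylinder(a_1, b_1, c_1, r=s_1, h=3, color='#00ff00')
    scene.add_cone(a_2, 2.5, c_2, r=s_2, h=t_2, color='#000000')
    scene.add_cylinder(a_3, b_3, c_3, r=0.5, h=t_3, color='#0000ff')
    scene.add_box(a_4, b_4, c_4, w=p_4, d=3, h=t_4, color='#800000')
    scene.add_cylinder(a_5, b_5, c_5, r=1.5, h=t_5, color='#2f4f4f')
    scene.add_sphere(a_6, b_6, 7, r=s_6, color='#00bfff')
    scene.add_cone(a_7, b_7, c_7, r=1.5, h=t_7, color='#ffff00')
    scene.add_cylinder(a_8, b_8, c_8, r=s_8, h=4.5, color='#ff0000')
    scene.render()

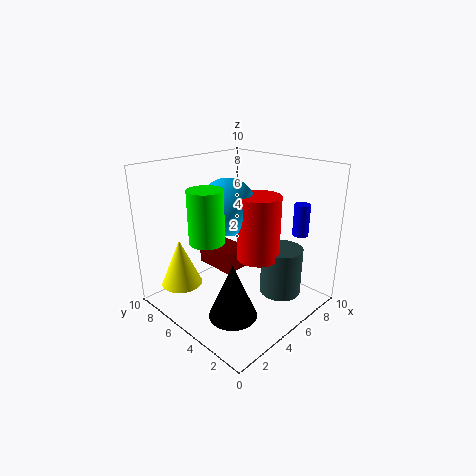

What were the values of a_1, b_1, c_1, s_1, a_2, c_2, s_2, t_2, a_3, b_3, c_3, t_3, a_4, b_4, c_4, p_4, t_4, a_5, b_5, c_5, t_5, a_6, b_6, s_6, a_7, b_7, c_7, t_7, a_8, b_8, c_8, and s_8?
a_1 = 1
b_1 = 3.5
c_1 = 6.5
s_1 = 1
a_2 = 2
c_2 = 1.5
s_2 = 1.5
t_2 = 3.5
a_3 = 6.5
b_3 = 1
c_3 = 6
t_3 = 2
a_4 = 4
b_4 = 5
c_4 = 2.5
p_4 = 2
t_4 = 1.5
a_5 = 7.5
b_5 = 3
c_5 = 0.5
t_5 = 3.5
a_6 = 5
b_6 = 6
s_6 = 2
a_7 = 2.5
b_7 = 8.5
c_7 = 1
t_7 = 3.5
a_8 = 6
b_8 = 4
c_8 = 3.5
s_8 = 1.5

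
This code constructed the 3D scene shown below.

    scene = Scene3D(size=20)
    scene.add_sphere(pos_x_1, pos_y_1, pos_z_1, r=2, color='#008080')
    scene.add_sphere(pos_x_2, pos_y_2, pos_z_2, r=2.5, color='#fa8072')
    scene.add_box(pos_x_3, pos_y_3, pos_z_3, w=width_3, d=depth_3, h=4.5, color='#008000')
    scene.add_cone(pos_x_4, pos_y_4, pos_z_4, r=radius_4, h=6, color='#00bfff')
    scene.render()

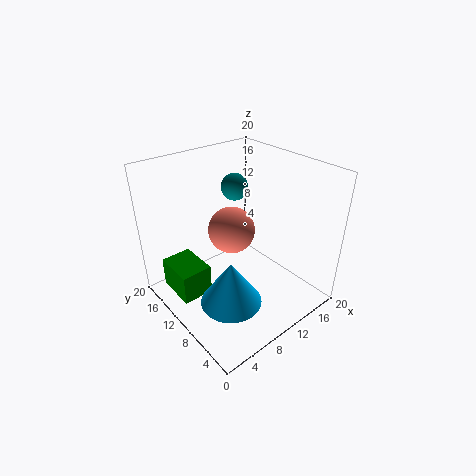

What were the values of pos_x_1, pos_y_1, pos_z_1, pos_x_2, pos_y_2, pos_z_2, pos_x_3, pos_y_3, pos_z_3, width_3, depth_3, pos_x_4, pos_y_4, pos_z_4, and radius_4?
pos_x_1 = 13.5, pos_y_1 = 15, pos_z_1 = 15, pos_x_2 = 4.5, pos_y_2 = 4.5, pos_z_2 = 16, pos_x_3 = 2, pos_y_3 = 12, pos_z_3 = 1, width_3 = 4.5, depth_3 = 6, pos_x_4 = 5.5, pos_y_4 = 6, pos_z_4 = 4, radius_4 = 4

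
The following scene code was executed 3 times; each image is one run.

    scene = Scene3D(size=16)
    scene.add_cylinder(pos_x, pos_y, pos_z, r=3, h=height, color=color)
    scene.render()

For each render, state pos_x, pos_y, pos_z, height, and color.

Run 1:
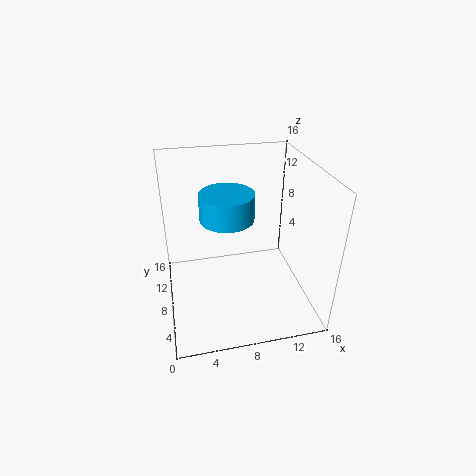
pos_x = 7
pos_y = 9
pos_z = 10
height = 3
color = 'deepskyblue'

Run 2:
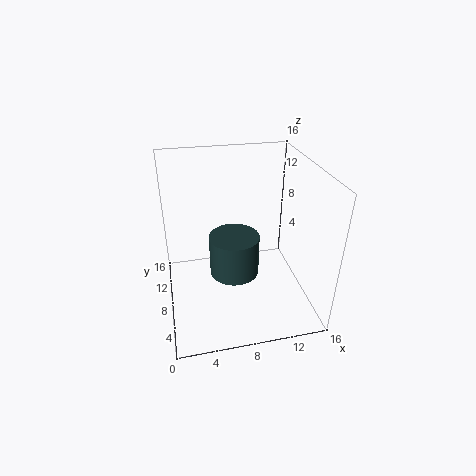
pos_x = 8
pos_y = 10
pos_z = 2
height = 5
color = 'darkslategray'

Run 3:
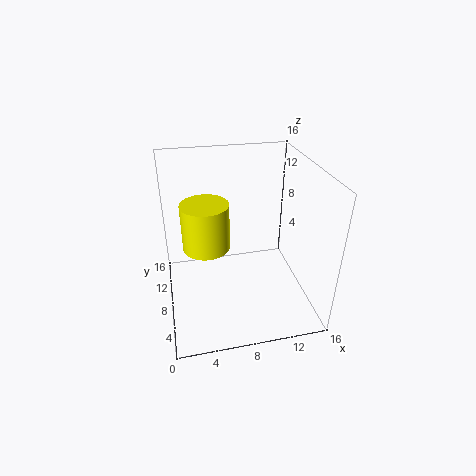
pos_x = 5
pos_y = 13
pos_z = 4
height = 6
color = 'yellow'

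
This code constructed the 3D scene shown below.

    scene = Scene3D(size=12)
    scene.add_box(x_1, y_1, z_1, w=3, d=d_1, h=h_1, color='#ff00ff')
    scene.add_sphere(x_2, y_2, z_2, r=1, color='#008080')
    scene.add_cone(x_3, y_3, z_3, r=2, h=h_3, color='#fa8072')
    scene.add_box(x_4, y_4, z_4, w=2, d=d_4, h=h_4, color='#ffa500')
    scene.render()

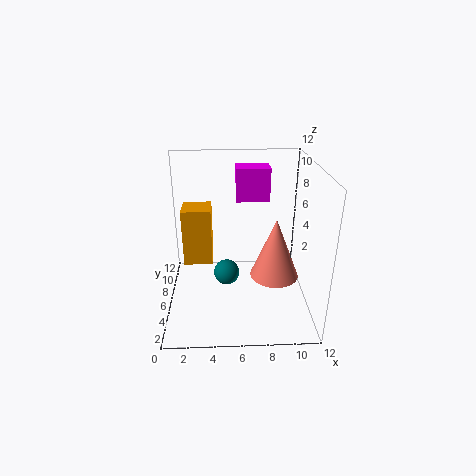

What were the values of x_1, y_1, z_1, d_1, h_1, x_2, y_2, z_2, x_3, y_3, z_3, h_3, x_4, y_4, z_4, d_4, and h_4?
x_1 = 6; y_1 = 9; z_1 = 8; d_1 = 2; h_1 = 3; x_2 = 5; y_2 = 4; z_2 = 4; x_3 = 9; y_3 = 5; z_3 = 3; h_3 = 5; x_4 = 2; y_4 = 2; z_4 = 6; d_4 = 2; h_4 = 4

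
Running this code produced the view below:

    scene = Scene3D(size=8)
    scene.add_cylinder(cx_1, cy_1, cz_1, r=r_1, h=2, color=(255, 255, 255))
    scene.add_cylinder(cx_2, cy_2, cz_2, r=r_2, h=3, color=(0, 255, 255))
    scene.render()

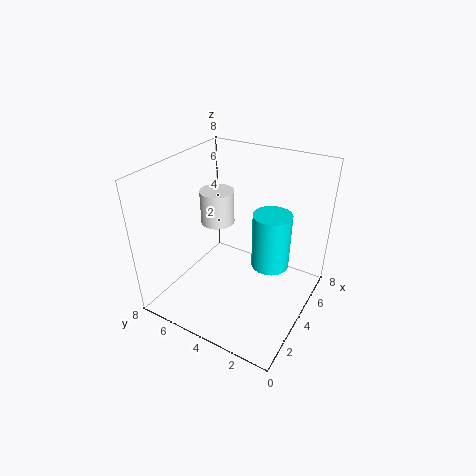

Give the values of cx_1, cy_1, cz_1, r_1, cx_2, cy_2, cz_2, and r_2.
cx_1 = 5; cy_1 = 6; cz_1 = 4; r_1 = 1; cx_2 = 4; cy_2 = 2; cz_2 = 3; r_2 = 1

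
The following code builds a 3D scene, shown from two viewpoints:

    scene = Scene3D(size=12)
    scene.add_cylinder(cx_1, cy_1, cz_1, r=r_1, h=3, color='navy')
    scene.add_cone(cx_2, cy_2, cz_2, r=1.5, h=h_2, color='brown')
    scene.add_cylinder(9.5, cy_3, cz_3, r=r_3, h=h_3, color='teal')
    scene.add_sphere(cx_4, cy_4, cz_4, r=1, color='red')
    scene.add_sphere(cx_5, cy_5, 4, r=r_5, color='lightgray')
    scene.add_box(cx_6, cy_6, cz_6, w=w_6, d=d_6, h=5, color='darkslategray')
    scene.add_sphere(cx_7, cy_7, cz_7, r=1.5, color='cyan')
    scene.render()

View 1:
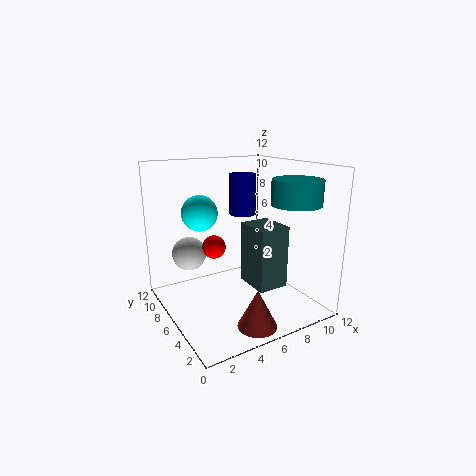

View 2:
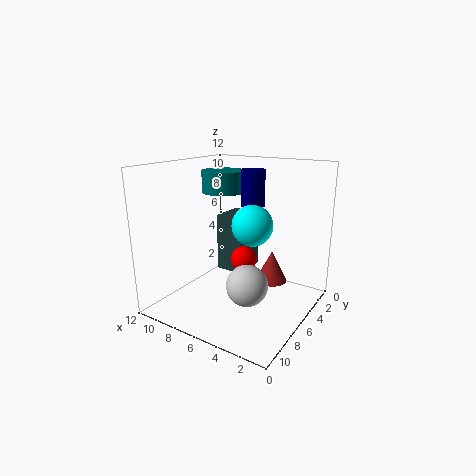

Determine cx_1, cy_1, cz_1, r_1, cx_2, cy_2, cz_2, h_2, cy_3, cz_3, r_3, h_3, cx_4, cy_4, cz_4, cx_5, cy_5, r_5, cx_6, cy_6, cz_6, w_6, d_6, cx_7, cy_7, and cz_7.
cx_1 = 5.5
cy_1 = 4.5
cz_1 = 8.5
r_1 = 1
cx_2 = 5
cy_2 = 1.5
cz_2 = 0.5
h_2 = 3
cy_3 = 3
cz_3 = 9
r_3 = 2
h_3 = 2
cx_4 = 4.5
cy_4 = 7.5
cz_4 = 5
cx_5 = 3
cy_5 = 9.5
r_5 = 1.5
cx_6 = 6
cy_6 = 2.5
cz_6 = 2.5
w_6 = 2.5
d_6 = 3
cx_7 = 3.5
cy_7 = 8
cz_7 = 8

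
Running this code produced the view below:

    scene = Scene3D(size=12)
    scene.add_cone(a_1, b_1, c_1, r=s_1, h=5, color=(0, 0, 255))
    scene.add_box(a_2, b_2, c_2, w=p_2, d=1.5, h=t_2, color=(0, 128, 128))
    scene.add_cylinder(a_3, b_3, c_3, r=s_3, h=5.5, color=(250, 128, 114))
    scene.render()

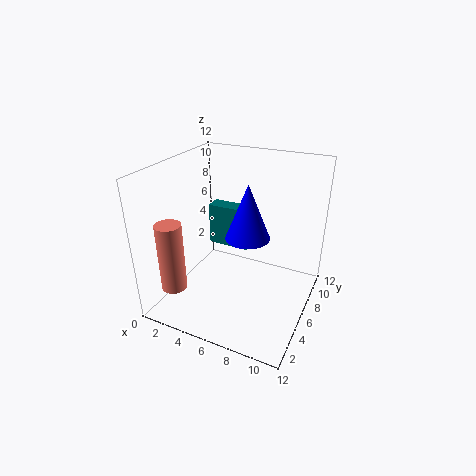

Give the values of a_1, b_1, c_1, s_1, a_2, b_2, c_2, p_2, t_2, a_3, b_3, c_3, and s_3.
a_1 = 6
b_1 = 8
c_1 = 5
s_1 = 2
a_2 = 1.5
b_2 = 9
c_2 = 3
p_2 = 4
t_2 = 4
a_3 = 2.5
b_3 = 1.5
c_3 = 3
s_3 = 1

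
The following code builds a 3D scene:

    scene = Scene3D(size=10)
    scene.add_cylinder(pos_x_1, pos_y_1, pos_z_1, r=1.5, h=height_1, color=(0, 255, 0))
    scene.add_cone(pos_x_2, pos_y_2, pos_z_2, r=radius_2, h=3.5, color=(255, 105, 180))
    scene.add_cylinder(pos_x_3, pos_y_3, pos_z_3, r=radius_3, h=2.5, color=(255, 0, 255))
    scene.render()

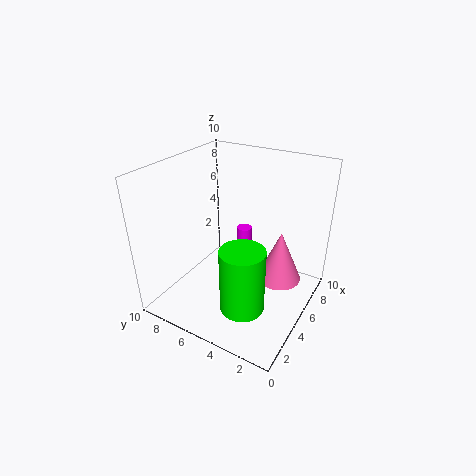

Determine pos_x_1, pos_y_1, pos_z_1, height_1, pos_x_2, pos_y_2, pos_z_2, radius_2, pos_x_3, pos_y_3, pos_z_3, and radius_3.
pos_x_1 = 3, pos_y_1 = 3.5, pos_z_1 = 1, height_1 = 4.5, pos_x_2 = 5.5, pos_y_2 = 2, pos_z_2 = 2.5, radius_2 = 1.5, pos_x_3 = 5, pos_y_3 = 4.5, pos_z_3 = 3.5, radius_3 = 0.5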